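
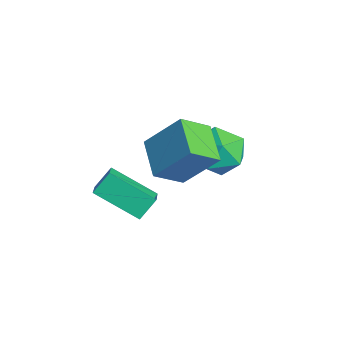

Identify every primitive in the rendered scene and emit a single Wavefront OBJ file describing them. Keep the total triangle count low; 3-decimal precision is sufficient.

v -1.147 3.509 -1.376
v -0.314 3.78 -2.03
v -0.346 1.98 -0.99
v 0.487 2.251 -1.644
v 0.327 2.794 -0.708
v -0.168 3.739 -0.947
v -0.492 2.021 -2.073
v -0.987 2.966 -2.312
v 0.091 2.861 -2.461
v 0.597 3.339 -1.617
v -1.257 2.421 -1.403
v -0.751 2.899 -0.559
v -0.252 0.09 -4.05
v -1.25 -1.246 -3.1
v -0.432 0.74 -3.326
v -1.43 -0.596 -2.375
v 0.65 -0.224 -3.545
v -0.348 -1.56 -2.594
v 0.47 0.426 -2.82
v -0.528 -0.91 -1.87
v 0.305 0.057 0.164
v 0.919 1.124 1.531
v 0.126 1.141 -0.602
v 0.74 2.208 0.765
v 1.78 -0.088 -0.385
v 2.394 0.979 0.982
v 1.601 0.996 -1.151
v 2.215 2.063 0.216
f 1 12 6
f 1 6 2
f 1 2 8
f 1 8 11
f 1 11 12
f 2 6 10
f 6 12 5
f 12 11 3
f 11 8 7
f 8 2 9
f 4 10 5
f 4 5 3
f 4 3 7
f 4 7 9
f 4 9 10
f 5 10 6
f 3 5 12
f 7 3 11
f 9 7 8
f 10 9 2
f 14 16 13
f 17 14 13
f 13 16 15
f 15 17 13
f 14 20 16
f 18 14 17
f 18 20 14
f 16 20 15
f 19 17 15
f 15 20 19
f 19 18 17
f 20 18 19
f 22 24 21
f 25 22 21
f 21 24 23
f 23 25 21
f 22 28 24
f 26 22 25
f 26 28 22
f 24 28 23
f 27 25 23
f 23 28 27
f 27 26 25
f 28 26 27



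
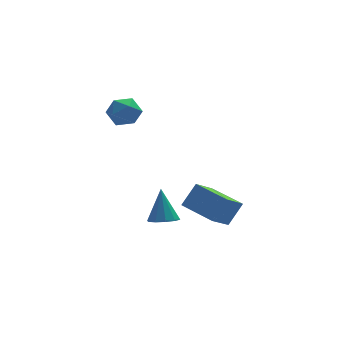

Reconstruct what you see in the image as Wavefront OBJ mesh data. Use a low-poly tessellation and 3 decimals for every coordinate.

v -0.259 1.44 -4.259
v -1.335 0.545 -3.242
v 0.57 1.793 -3.072
v -0.506 0.898 -2.055
v 0.866 -0.238 -4.545
v -0.21 -1.133 -3.528
v 1.695 0.115 -3.358
v 0.619 -0.78 -2.341
v -2.042 1.359 -4.75
v -1.269 1.053 -4.633
v -1.978 2.201 -2.97
v -1.224 1.519 -4.855
v -1.492 1.925 -5.038
v -1.97 2.114 -5.11
v -2.476 2.015 -5.045
v -2.815 1.665 -4.867
v -2.86 1.198 -4.644
v -2.592 0.793 -4.462
v -2.114 0.603 -4.39
v -1.608 0.703 -4.455
v -4.498 3.334 2.298
v -3.767 3.59 1.701
v -3.513 2.39 3.099
v -2.782 2.646 2.502
v -3.152 3.298 3.129
v -3.761 3.882 2.635
v -3.519 2.098 2.165
v -4.128 2.682 1.671
v -3.162 2.826 1.619
v -2.935 3.568 2.215
v -4.345 2.412 2.585
v -4.118 3.154 3.181
f 2 4 1
f 5 2 1
f 1 4 3
f 3 5 1
f 2 8 4
f 6 2 5
f 6 8 2
f 4 8 3
f 7 5 3
f 3 8 7
f 7 6 5
f 8 6 7
f 10 9 12
f 10 12 11
f 12 9 13
f 12 13 11
f 13 9 14
f 13 14 11
f 14 9 15
f 14 15 11
f 15 9 16
f 15 16 11
f 16 9 17
f 16 17 11
f 17 9 18
f 17 18 11
f 18 9 19
f 18 19 11
f 19 9 20
f 19 20 11
f 20 9 10
f 20 10 11
f 21 32 26
f 21 26 22
f 21 22 28
f 21 28 31
f 21 31 32
f 22 26 30
f 26 32 25
f 32 31 23
f 31 28 27
f 28 22 29
f 24 30 25
f 24 25 23
f 24 23 27
f 24 27 29
f 24 29 30
f 25 30 26
f 23 25 32
f 27 23 31
f 29 27 28
f 30 29 22



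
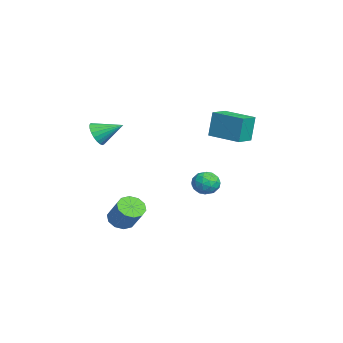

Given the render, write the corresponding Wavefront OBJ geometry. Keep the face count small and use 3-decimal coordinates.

v 3.311 -3.159 -2.67
v 3.982 -3.075 -3.233
v 5.059 -2.557 -1.874
v 4.389 -2.641 -1.31
v 3.722 -2.598 -3.209
v 4.8 -2.08 -1.85
v 3.305 -2.335 -2.979
v 4.383 -1.817 -1.62
v 2.891 -2.387 -2.631
v 3.968 -1.869 -1.272
v 2.637 -2.734 -2.297
v 3.714 -2.215 -0.938
v 2.641 -3.243 -2.106
v 3.718 -2.725 -0.747
v 2.9 -3.72 -2.13
v 3.978 -3.202 -0.771
v 3.317 -3.983 -2.36
v 4.395 -3.465 -1.001
v 3.732 -3.931 -2.708
v 4.809 -3.413 -1.349
v 3.986 -3.585 -3.042
v 5.063 -3.066 -1.683
v -2.112 3.119 -2.221
v -1.65 2.484 -2.75
v -3.15 2.056 -1.85
v -2.688 1.421 -2.379
v -2.299 1.742 -1.578
v -1.658 2.399 -1.807
v -3.142 2.141 -2.793
v -2.501 2.798 -3.022
v -2.287 1.88 -3.103
v -1.766 1.633 -2.353
v -3.034 2.907 -2.247
v -2.513 2.66 -1.497
v -1.79 2.895 -2.518
v -3.01 1.645 -2.082
v -2.781 1.834 -1.612
v -2.51 1.461 -1.922
v -1.795 2.845 -1.964
v -1.523 2.472 -2.275
v -1.905 2.035 -1.586
v -3.277 2.068 -2.325
v -3.005 1.695 -2.636
v -2.29 3.079 -2.678
v -2.019 2.706 -2.988
v -2.895 2.505 -3.014
v -1.893 2.167 -3.036
v -2.503 1.542 -2.819
v -2.77 1.965 -3.062
v -2.393 2.351 -3.196
v -1.587 2.022 -2.595
v -2.197 1.397 -2.377
v -1.968 1.585 -1.907
v -1.591 1.971 -2.041
v -1.961 1.666 -2.803
v -2.603 3.143 -2.223
v -3.213 2.518 -2.005
v -3.209 2.569 -2.559
v -2.832 2.955 -2.693
v -2.297 2.998 -1.781
v -2.907 2.373 -1.564
v -2.407 2.189 -1.404
v -2.03 2.575 -1.538
v -2.839 2.874 -1.797
v -3.001 -4.235 1.771
v -2.572 -3.93 1.004
v -2.639 -2.685 2.589
v -2.936 -3.814 0.944
v -3.311 -3.77 1.027
v -3.632 -3.806 1.239
v -3.845 -3.917 1.542
v -3.911 -4.083 1.885
v -3.821 -4.275 2.208
v -3.588 -4.46 2.456
v -3.254 -4.606 2.585
v -2.876 -4.688 2.573
v -2.52 -4.692 2.423
v -2.247 -4.616 2.159
v -2.105 -4.475 1.829
v -2.117 -4.292 1.488
v -2.282 -4.1 1.196
v -1.643 2.323 1.941
v -1.845 2.589 3.74
v -2.639 3.186 1.701
v -2.841 3.453 3.5
v -0.199 3.967 1.86
v -0.401 4.234 3.659
v -1.195 4.831 1.62
v -1.397 5.097 3.419
f 2 1 5
f 2 5 3
f 3 5 6
f 3 6 4
f 5 1 7
f 5 7 6
f 6 7 8
f 6 8 4
f 7 1 9
f 7 9 8
f 8 9 10
f 8 10 4
f 9 1 11
f 9 11 10
f 10 11 12
f 10 12 4
f 11 1 13
f 11 13 12
f 12 13 14
f 12 14 4
f 13 1 15
f 13 15 14
f 14 15 16
f 14 16 4
f 15 1 17
f 15 17 16
f 16 17 18
f 16 18 4
f 17 1 19
f 17 19 18
f 18 19 20
f 18 20 4
f 19 1 21
f 19 21 20
f 20 21 22
f 20 22 4
f 21 1 2
f 21 2 22
f 22 2 3
f 22 3 4
f 23 60 39
f 60 34 63
f 39 63 28
f 60 63 39
f 23 39 35
f 39 28 40
f 35 40 24
f 39 40 35
f 23 35 44
f 35 24 45
f 44 45 30
f 35 45 44
f 23 44 56
f 44 30 59
f 56 59 33
f 44 59 56
f 23 56 60
f 56 33 64
f 60 64 34
f 56 64 60
f 24 40 51
f 40 28 54
f 51 54 32
f 40 54 51
f 28 63 41
f 63 34 62
f 41 62 27
f 63 62 41
f 34 64 61
f 64 33 57
f 61 57 25
f 64 57 61
f 33 59 58
f 59 30 46
f 58 46 29
f 59 46 58
f 30 45 50
f 45 24 47
f 50 47 31
f 45 47 50
f 26 52 38
f 52 32 53
f 38 53 27
f 52 53 38
f 26 38 36
f 38 27 37
f 36 37 25
f 38 37 36
f 26 36 43
f 36 25 42
f 43 42 29
f 36 42 43
f 26 43 48
f 43 29 49
f 48 49 31
f 43 49 48
f 26 48 52
f 48 31 55
f 52 55 32
f 48 55 52
f 27 53 41
f 53 32 54
f 41 54 28
f 53 54 41
f 25 37 61
f 37 27 62
f 61 62 34
f 37 62 61
f 29 42 58
f 42 25 57
f 58 57 33
f 42 57 58
f 31 49 50
f 49 29 46
f 50 46 30
f 49 46 50
f 32 55 51
f 55 31 47
f 51 47 24
f 55 47 51
f 66 65 68
f 66 68 67
f 68 65 69
f 68 69 67
f 69 65 70
f 69 70 67
f 70 65 71
f 70 71 67
f 71 65 72
f 71 72 67
f 72 65 73
f 72 73 67
f 73 65 74
f 73 74 67
f 74 65 75
f 74 75 67
f 75 65 76
f 75 76 67
f 76 65 77
f 76 77 67
f 77 65 78
f 77 78 67
f 78 65 79
f 78 79 67
f 79 65 80
f 79 80 67
f 80 65 81
f 80 81 67
f 81 65 66
f 81 66 67
f 83 85 82
f 86 83 82
f 82 85 84
f 84 86 82
f 83 89 85
f 87 83 86
f 87 89 83
f 85 89 84
f 88 86 84
f 84 89 88
f 88 87 86
f 89 87 88



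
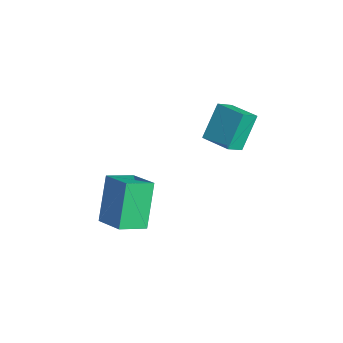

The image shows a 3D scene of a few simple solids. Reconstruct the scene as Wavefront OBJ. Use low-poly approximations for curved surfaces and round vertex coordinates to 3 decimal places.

v -3.395 -2.39 -3.147
v -2.139 -2.063 -2.651
v -3.505 -1.275 -3.603
v -2.249 -0.948 -3.106
v -2.551 -3.012 -4.874
v -1.295 -2.685 -4.377
v -2.661 -1.897 -5.329
v -1.405 -1.57 -4.833
v -2.522 2.182 0.143
v -2.253 1.506 0.637
v -1.405 2.69 0.232
v -1.137 2.014 0.727
v -2.063 1.406 -1.167
v -1.795 0.73 -0.672
v -0.947 1.914 -1.077
v -0.678 1.238 -0.583
f 2 4 1
f 5 2 1
f 1 4 3
f 3 5 1
f 2 8 4
f 6 2 5
f 6 8 2
f 4 8 3
f 7 5 3
f 3 8 7
f 7 6 5
f 8 6 7
f 10 12 9
f 13 10 9
f 9 12 11
f 11 13 9
f 10 16 12
f 14 10 13
f 14 16 10
f 12 16 11
f 15 13 11
f 11 16 15
f 15 14 13
f 16 14 15



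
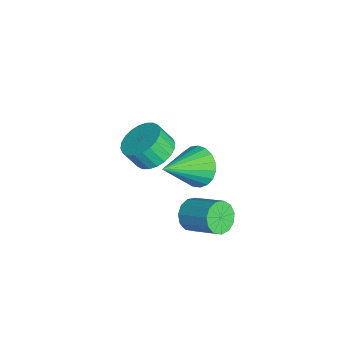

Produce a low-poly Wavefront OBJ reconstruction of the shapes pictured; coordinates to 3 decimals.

v 0.375 0.411 0.333
v 0.865 0.406 -0.234
v 1.795 1.424 0.559
v 1.305 1.429 1.127
v 0.592 0.719 -0.315
v 1.522 1.736 0.478
v 0.25 0.933 -0.19
v 1.18 1.951 0.603
v -0.052 0.982 0.101
v 0.878 2 0.894
v -0.218 0.85 0.466
v 0.711 1.867 1.259
v -0.196 0.578 0.789
v 0.733 1.596 1.582
v 0.007 0.254 0.968
v 0.936 1.271 1.761
v 0.327 -0.021 0.944
v 1.257 0.996 1.737
v 0.663 -0.158 0.727
v 1.592 0.859 1.52
v 0.907 -0.115 0.385
v 1.837 0.902 1.178
v 0.983 0.096 0.027
v 1.912 1.113 0.82
v -0.54 0.673 2.528
v -0.042 0.456 1.761
v 0.48 -0.753 3.592
v 0.178 0.735 1.924
v 0.273 1.003 2.191
v 0.228 1.214 2.517
v 0.051 1.332 2.845
v -0.229 1.335 3.118
v -0.563 1.224 3.289
v -0.892 1.018 3.328
v -1.161 0.752 3.229
v -1.322 0.472 3.009
v -1.348 0.227 2.705
v -1.234 0.059 2.371
v -1 -0.003 2.064
v -0.687 0.052 1.838
v -0.348 0.214 1.73
v -3.631 -0.783 0.175
v -2.899 -1.344 -0.128
v -2.978 -1.937 0.783
v -3.709 -1.377 1.085
v -2.713 -1.076 0.063
v -2.791 -1.669 0.974
v -2.666 -0.763 0.271
v -2.744 -1.356 1.182
v -2.766 -0.453 0.464
v -2.844 -1.047 1.375
v -2.998 -0.194 0.613
v -3.076 -0.787 1.524
v -3.326 -0.024 0.696
v -3.404 -0.618 1.606
v -3.7 0.03 0.699
v -3.779 -0.563 1.609
v -4.064 -0.04 0.622
v -4.143 -0.633 1.533
v -4.362 -0.223 0.477
v -4.441 -0.816 1.388
v -4.549 -0.491 0.286
v -4.627 -1.084 1.197
v -4.596 -0.804 0.078
v -4.674 -1.397 0.989
v -4.496 -1.113 -0.115
v -4.574 -1.707 0.796
v -4.264 -1.373 -0.264
v -4.342 -1.966 0.647
v -3.936 -1.542 -0.346
v -4.014 -2.136 0.564
v -3.561 -1.597 -0.349
v -3.64 -2.19 0.561
v -3.197 -1.527 -0.273
v -3.276 -2.12 0.638
f 2 1 5
f 2 5 3
f 3 5 6
f 3 6 4
f 5 1 7
f 5 7 6
f 6 7 8
f 6 8 4
f 7 1 9
f 7 9 8
f 8 9 10
f 8 10 4
f 9 1 11
f 9 11 10
f 10 11 12
f 10 12 4
f 11 1 13
f 11 13 12
f 12 13 14
f 12 14 4
f 13 1 15
f 13 15 14
f 14 15 16
f 14 16 4
f 15 1 17
f 15 17 16
f 16 17 18
f 16 18 4
f 17 1 19
f 17 19 18
f 18 19 20
f 18 20 4
f 19 1 21
f 19 21 20
f 20 21 22
f 20 22 4
f 21 1 23
f 21 23 22
f 22 23 24
f 22 24 4
f 23 1 2
f 23 2 24
f 24 2 3
f 24 3 4
f 26 25 28
f 26 28 27
f 28 25 29
f 28 29 27
f 29 25 30
f 29 30 27
f 30 25 31
f 30 31 27
f 31 25 32
f 31 32 27
f 32 25 33
f 32 33 27
f 33 25 34
f 33 34 27
f 34 25 35
f 34 35 27
f 35 25 36
f 35 36 27
f 36 25 37
f 36 37 27
f 37 25 38
f 37 38 27
f 38 25 39
f 38 39 27
f 39 25 40
f 39 40 27
f 40 25 41
f 40 41 27
f 41 25 26
f 41 26 27
f 43 42 46
f 43 46 44
f 44 46 47
f 44 47 45
f 46 42 48
f 46 48 47
f 47 48 49
f 47 49 45
f 48 42 50
f 48 50 49
f 49 50 51
f 49 51 45
f 50 42 52
f 50 52 51
f 51 52 53
f 51 53 45
f 52 42 54
f 52 54 53
f 53 54 55
f 53 55 45
f 54 42 56
f 54 56 55
f 55 56 57
f 55 57 45
f 56 42 58
f 56 58 57
f 57 58 59
f 57 59 45
f 58 42 60
f 58 60 59
f 59 60 61
f 59 61 45
f 60 42 62
f 60 62 61
f 61 62 63
f 61 63 45
f 62 42 64
f 62 64 63
f 63 64 65
f 63 65 45
f 64 42 66
f 64 66 65
f 65 66 67
f 65 67 45
f 66 42 68
f 66 68 67
f 67 68 69
f 67 69 45
f 68 42 70
f 68 70 69
f 69 70 71
f 69 71 45
f 70 42 72
f 70 72 71
f 71 72 73
f 71 73 45
f 72 42 74
f 72 74 73
f 73 74 75
f 73 75 45
f 74 42 43
f 74 43 75
f 75 43 44
f 75 44 45



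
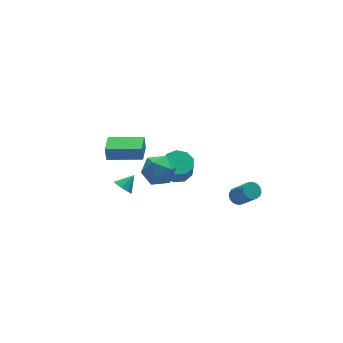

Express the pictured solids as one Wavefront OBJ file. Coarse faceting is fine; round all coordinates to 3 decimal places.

v -0.302 1.428 -1.128
v 0.597 1.287 -1.103
v 0.52 0.991 -0.046
v -0.378 1.132 -0.072
v 0.469 1.876 -0.947
v 0.393 1.58 0.109
v -0.019 2.255 -0.876
v -0.095 1.96 0.18
v -0.639 2.248 -0.923
v -0.716 1.952 0.133
v -1.102 1.857 -1.066
v -1.179 1.561 -0.01
v -1.19 1.265 -1.238
v -1.267 0.969 -0.182
v -0.863 0.749 -1.359
v -0.939 0.454 -0.302
v -0.273 0.551 -1.372
v -0.349 0.256 -0.315
v 0.304 0.764 -1.27
v 0.227 0.468 -0.214
v -3.698 1.476 -1.203
v -3.365 1.633 -1.727
v -2.882 1.704 -0.617
v -3.575 1.985 -1.572
v -3.842 2.098 -1.244
v -4.042 1.921 -0.897
v -4.081 1.536 -0.693
v -3.94 1.122 -0.728
v -3.687 0.875 -0.985
v -3.439 0.908 -1.344
v -3.312 1.208 -1.637
v -1.999 2.367 -0.167
v -1.994 2.541 0.675
v -3.767 3.462 -0.38
v -3.761 3.636 0.462
v -1.279 3.484 -0.402
v -1.273 3.658 0.44
v -3.046 4.579 -0.615
v -3.041 4.753 0.227
v 1.117 -3.116 0.109
v 1.549 -2.788 0.25
v 1.854 -3.776 1.612
v 1.423 -4.104 1.471
v 1.372 -2.687 0.363
v 1.677 -3.675 1.725
v 1.151 -2.66 0.432
v 1.456 -3.648 1.794
v 0.925 -2.712 0.445
v 1.23 -3.7 1.807
v 0.731 -2.834 0.4
v 1.037 -3.822 1.762
v 0.605 -3.004 0.305
v 0.91 -3.992 1.667
v 0.567 -3.194 0.176
v 0.872 -4.182 1.538
v 0.624 -3.371 0.035
v 0.929 -4.359 1.397
v 0.767 -3.503 -0.093
v 1.072 -4.491 1.269
v 0.97 -3.568 -0.186
v 1.275 -4.556 1.176
v 1.199 -3.556 -0.228
v 1.504 -4.544 1.134
v 1.413 -3.467 -0.212
v 1.718 -4.455 1.15
v 1.577 -3.317 -0.14
v 1.882 -4.305 1.222
v 1.661 -3.133 -0.025
v 1.966 -4.121 1.337
v 1.651 -2.946 0.113
v 1.956 -3.934 1.475
v -3.698 -0.906 2.589
v -3.133 -0.359 1.89
v -2.307 -1.781 3.03
v -1.742 -1.234 2.331
v -2.115 -0.76 3.193
v -2.974 -0.219 2.92
v -2.466 -1.921 2
v -3.325 -1.38 1.727
v -2.371 -0.986 1.526
v -2.154 -0.269 2.264
v -3.286 -1.871 2.656
v -3.069 -1.154 3.394
f 2 1 5
f 2 5 3
f 3 5 6
f 3 6 4
f 5 1 7
f 5 7 6
f 6 7 8
f 6 8 4
f 7 1 9
f 7 9 8
f 8 9 10
f 8 10 4
f 9 1 11
f 9 11 10
f 10 11 12
f 10 12 4
f 11 1 13
f 11 13 12
f 12 13 14
f 12 14 4
f 13 1 15
f 13 15 14
f 14 15 16
f 14 16 4
f 15 1 17
f 15 17 16
f 16 17 18
f 16 18 4
f 17 1 19
f 17 19 18
f 18 19 20
f 18 20 4
f 19 1 2
f 19 2 20
f 20 2 3
f 20 3 4
f 22 21 24
f 22 24 23
f 24 21 25
f 24 25 23
f 25 21 26
f 25 26 23
f 26 21 27
f 26 27 23
f 27 21 28
f 27 28 23
f 28 21 29
f 28 29 23
f 29 21 30
f 29 30 23
f 30 21 31
f 30 31 23
f 31 21 22
f 31 22 23
f 33 35 32
f 36 33 32
f 32 35 34
f 34 36 32
f 33 39 35
f 37 33 36
f 37 39 33
f 35 39 34
f 38 36 34
f 34 39 38
f 38 37 36
f 39 37 38
f 41 40 44
f 41 44 42
f 42 44 45
f 42 45 43
f 44 40 46
f 44 46 45
f 45 46 47
f 45 47 43
f 46 40 48
f 46 48 47
f 47 48 49
f 47 49 43
f 48 40 50
f 48 50 49
f 49 50 51
f 49 51 43
f 50 40 52
f 50 52 51
f 51 52 53
f 51 53 43
f 52 40 54
f 52 54 53
f 53 54 55
f 53 55 43
f 54 40 56
f 54 56 55
f 55 56 57
f 55 57 43
f 56 40 58
f 56 58 57
f 57 58 59
f 57 59 43
f 58 40 60
f 58 60 59
f 59 60 61
f 59 61 43
f 60 40 62
f 60 62 61
f 61 62 63
f 61 63 43
f 62 40 64
f 62 64 63
f 63 64 65
f 63 65 43
f 64 40 66
f 64 66 65
f 65 66 67
f 65 67 43
f 66 40 68
f 66 68 67
f 67 68 69
f 67 69 43
f 68 40 70
f 68 70 69
f 69 70 71
f 69 71 43
f 70 40 41
f 70 41 71
f 71 41 42
f 71 42 43
f 72 83 77
f 72 77 73
f 72 73 79
f 72 79 82
f 72 82 83
f 73 77 81
f 77 83 76
f 83 82 74
f 82 79 78
f 79 73 80
f 75 81 76
f 75 76 74
f 75 74 78
f 75 78 80
f 75 80 81
f 76 81 77
f 74 76 83
f 78 74 82
f 80 78 79
f 81 80 73



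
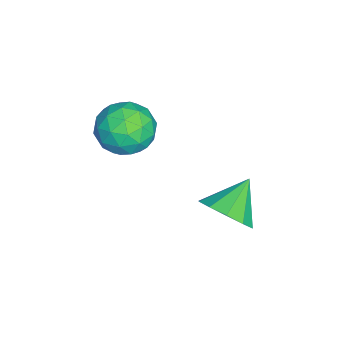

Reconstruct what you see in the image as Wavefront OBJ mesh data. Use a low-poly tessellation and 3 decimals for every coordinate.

v 3.086 -0.398 -1.992
v 3.756 0.238 -1.61
v 2.034 0.178 -1.108
v 3.493 0.509 -2.099
v 3.074 0.433 -2.548
v 2.66 0.039 -2.784
v 2.409 -0.521 -2.718
v 2.416 -1.035 -2.374
v 2.679 -1.305 -1.884
v 3.098 -1.229 -1.436
v 3.512 -0.836 -1.2
v 3.763 -0.275 -1.266
v 2.503 -2.778 1.911
v 3.357 -3.355 1.895
v 1.763 -3.845 0.865
v 2.617 -4.422 0.849
v 2.047 -4.369 1.706
v 2.504 -3.709 2.352
v 2.616 -3.491 0.408
v 3.073 -2.831 1.054
v 3.427 -3.795 0.966
v 3.075 -4.338 1.769
v 2.045 -2.862 0.991
v 1.693 -3.405 1.794
v 2.995 -2.973 1.995
v 2.125 -4.227 0.765
v 1.79 -4.196 1.269
v 2.292 -4.535 1.26
v 2.494 -3.181 2.263
v 2.995 -3.52 2.254
v 2.225 -4.116 2.143
v 2.125 -3.68 0.506
v 2.626 -4.019 0.497
v 2.828 -2.665 1.5
v 3.33 -3.004 1.491
v 2.895 -3.084 0.617
v 3.538 -3.571 1.44
v 3.103 -4.198 0.825
v 3.102 -3.651 0.565
v 3.371 -3.263 0.945
v 3.331 -3.889 1.911
v 2.896 -4.517 1.297
v 2.561 -4.485 1.8
v 2.83 -4.098 2.18
v 3.372 -4.148 1.365
v 2.224 -2.683 1.463
v 1.789 -3.311 0.849
v 2.29 -3.102 0.58
v 2.559 -2.715 0.96
v 2.017 -3.002 1.935
v 1.582 -3.629 1.32
v 1.749 -3.937 1.815
v 2.018 -3.549 2.195
v 1.748 -3.052 1.395
f 2 1 4
f 2 4 3
f 4 1 5
f 4 5 3
f 5 1 6
f 5 6 3
f 6 1 7
f 6 7 3
f 7 1 8
f 7 8 3
f 8 1 9
f 8 9 3
f 9 1 10
f 9 10 3
f 10 1 11
f 10 11 3
f 11 1 12
f 11 12 3
f 12 1 2
f 12 2 3
f 13 50 29
f 50 24 53
f 29 53 18
f 50 53 29
f 13 29 25
f 29 18 30
f 25 30 14
f 29 30 25
f 13 25 34
f 25 14 35
f 34 35 20
f 25 35 34
f 13 34 46
f 34 20 49
f 46 49 23
f 34 49 46
f 13 46 50
f 46 23 54
f 50 54 24
f 46 54 50
f 14 30 41
f 30 18 44
f 41 44 22
f 30 44 41
f 18 53 31
f 53 24 52
f 31 52 17
f 53 52 31
f 24 54 51
f 54 23 47
f 51 47 15
f 54 47 51
f 23 49 48
f 49 20 36
f 48 36 19
f 49 36 48
f 20 35 40
f 35 14 37
f 40 37 21
f 35 37 40
f 16 42 28
f 42 22 43
f 28 43 17
f 42 43 28
f 16 28 26
f 28 17 27
f 26 27 15
f 28 27 26
f 16 26 33
f 26 15 32
f 33 32 19
f 26 32 33
f 16 33 38
f 33 19 39
f 38 39 21
f 33 39 38
f 16 38 42
f 38 21 45
f 42 45 22
f 38 45 42
f 17 43 31
f 43 22 44
f 31 44 18
f 43 44 31
f 15 27 51
f 27 17 52
f 51 52 24
f 27 52 51
f 19 32 48
f 32 15 47
f 48 47 23
f 32 47 48
f 21 39 40
f 39 19 36
f 40 36 20
f 39 36 40
f 22 45 41
f 45 21 37
f 41 37 14
f 45 37 41



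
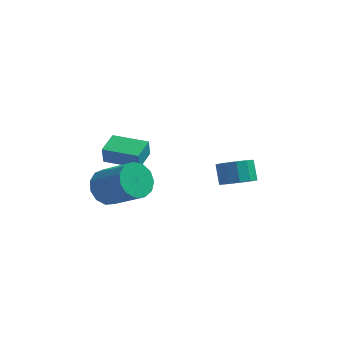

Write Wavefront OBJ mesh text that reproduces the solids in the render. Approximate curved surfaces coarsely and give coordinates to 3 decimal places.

v 2.228 -2.562 1.429
v 2.974 -2.273 1.416
v 2.738 -1.63 2.158
v 1.992 -1.918 2.171
v 2.737 -2.025 1.125
v 2.501 -1.381 1.867
v 2.338 -1.946 0.93
v 2.102 -1.303 1.672
v 1.904 -2.064 0.894
v 1.668 -1.42 1.635
v 1.573 -2.339 1.027
v 1.337 -1.695 1.769
v 1.45 -2.685 1.289
v 1.214 -2.042 2.03
v 1.574 -2.992 1.594
v 1.338 -2.349 2.336
v 1.906 -3.163 1.848
v 1.67 -2.519 2.59
v 2.34 -3.142 1.968
v 2.104 -2.499 2.71
v 2.738 -2.938 1.918
v 2.502 -2.294 2.659
v 2.975 -2.614 1.712
v 2.738 -1.97 2.454
v -3.21 -2.857 0.722
v -2.813 -3.278 0.032
v -1.434 -4.004 1.269
v -1.83 -3.583 1.958
v -2.599 -2.819 0.062
v -1.219 -3.545 1.299
v -2.578 -2.373 0.301
v -1.199 -3.099 1.538
v -2.758 -2.08 0.674
v -1.379 -2.806 1.911
v -3.082 -2.034 1.062
v -1.702 -2.76 2.299
v -3.446 -2.249 1.342
v -2.066 -2.975 2.579
v -3.735 -2.657 1.425
v -2.355 -3.384 2.661
v -3.857 -3.129 1.284
v -2.478 -3.855 2.521
v -3.774 -3.514 0.965
v -2.395 -4.24 2.202
v -3.512 -3.691 0.569
v -2.132 -4.417 1.806
v -3.154 -3.603 0.221
v -1.774 -4.329 1.458
v -4.015 0.745 -0.654
v -4.061 0.699 0.184
v -3.74 1.901 -0.574
v -3.787 1.854 0.263
v -2.353 0.346 -0.583
v -2.4 0.299 0.254
v -2.079 1.501 -0.504
v -2.125 1.455 0.334
f 2 1 5
f 2 5 3
f 3 5 6
f 3 6 4
f 5 1 7
f 5 7 6
f 6 7 8
f 6 8 4
f 7 1 9
f 7 9 8
f 8 9 10
f 8 10 4
f 9 1 11
f 9 11 10
f 10 11 12
f 10 12 4
f 11 1 13
f 11 13 12
f 12 13 14
f 12 14 4
f 13 1 15
f 13 15 14
f 14 15 16
f 14 16 4
f 15 1 17
f 15 17 16
f 16 17 18
f 16 18 4
f 17 1 19
f 17 19 18
f 18 19 20
f 18 20 4
f 19 1 21
f 19 21 20
f 20 21 22
f 20 22 4
f 21 1 23
f 21 23 22
f 22 23 24
f 22 24 4
f 23 1 2
f 23 2 24
f 24 2 3
f 24 3 4
f 26 25 29
f 26 29 27
f 27 29 30
f 27 30 28
f 29 25 31
f 29 31 30
f 30 31 32
f 30 32 28
f 31 25 33
f 31 33 32
f 32 33 34
f 32 34 28
f 33 25 35
f 33 35 34
f 34 35 36
f 34 36 28
f 35 25 37
f 35 37 36
f 36 37 38
f 36 38 28
f 37 25 39
f 37 39 38
f 38 39 40
f 38 40 28
f 39 25 41
f 39 41 40
f 40 41 42
f 40 42 28
f 41 25 43
f 41 43 42
f 42 43 44
f 42 44 28
f 43 25 45
f 43 45 44
f 44 45 46
f 44 46 28
f 45 25 47
f 45 47 46
f 46 47 48
f 46 48 28
f 47 25 26
f 47 26 48
f 48 26 27
f 48 27 28
f 50 52 49
f 53 50 49
f 49 52 51
f 51 53 49
f 50 56 52
f 54 50 53
f 54 56 50
f 52 56 51
f 55 53 51
f 51 56 55
f 55 54 53
f 56 54 55



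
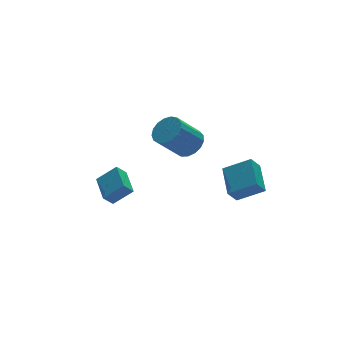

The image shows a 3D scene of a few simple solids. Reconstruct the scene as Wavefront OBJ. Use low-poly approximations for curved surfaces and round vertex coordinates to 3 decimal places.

v 1.954 -0.931 -2.259
v 3.249 -1.84 -1.358
v 2.654 0.833 -1.484
v 3.949 -0.075 -0.584
v 2.611 -0.825 -3.096
v 3.906 -1.733 -2.196
v 3.311 0.94 -2.322
v 4.606 0.031 -1.421
v 2.021 3.475 -0.724
v 2.529 2.7 -0.252
v 1.087 2.71 1.316
v 0.579 3.485 0.844
v 2.737 3.111 -0.063
v 1.295 3.121 1.505
v 2.781 3.605 -0.026
v 1.339 3.615 1.542
v 2.651 4.07 -0.148
v 1.209 4.08 1.419
v 2.377 4.398 -0.403
v 0.935 4.408 1.165
v 2.021 4.515 -0.731
v 0.579 4.525 0.837
v 1.665 4.394 -1.057
v 0.223 4.404 0.511
v 1.391 4.062 -1.307
v -0.051 4.072 0.261
v 1.261 3.596 -1.424
v -0.181 3.606 0.144
v 1.305 3.102 -1.38
v -0.137 3.112 0.188
v 1.514 2.693 -1.186
v 0.072 2.703 0.382
v 1.838 2.464 -0.886
v 0.396 2.474 0.682
v 2.204 2.466 -0.549
v 0.762 2.476 1.019
v -4.608 1.138 -1.666
v -3.59 0.671 -0.713
v -4.152 2.853 -1.313
v -3.133 2.387 -0.361
v -4.027 1.113 -2.299
v -3.008 0.647 -1.347
v -3.57 2.829 -1.947
v -2.552 2.362 -0.994
f 2 4 1
f 5 2 1
f 1 4 3
f 3 5 1
f 2 8 4
f 6 2 5
f 6 8 2
f 4 8 3
f 7 5 3
f 3 8 7
f 7 6 5
f 8 6 7
f 10 9 13
f 10 13 11
f 11 13 14
f 11 14 12
f 13 9 15
f 13 15 14
f 14 15 16
f 14 16 12
f 15 9 17
f 15 17 16
f 16 17 18
f 16 18 12
f 17 9 19
f 17 19 18
f 18 19 20
f 18 20 12
f 19 9 21
f 19 21 20
f 20 21 22
f 20 22 12
f 21 9 23
f 21 23 22
f 22 23 24
f 22 24 12
f 23 9 25
f 23 25 24
f 24 25 26
f 24 26 12
f 25 9 27
f 25 27 26
f 26 27 28
f 26 28 12
f 27 9 29
f 27 29 28
f 28 29 30
f 28 30 12
f 29 9 31
f 29 31 30
f 30 31 32
f 30 32 12
f 31 9 33
f 31 33 32
f 32 33 34
f 32 34 12
f 33 9 35
f 33 35 34
f 34 35 36
f 34 36 12
f 35 9 10
f 35 10 36
f 36 10 11
f 36 11 12
f 38 40 37
f 41 38 37
f 37 40 39
f 39 41 37
f 38 44 40
f 42 38 41
f 42 44 38
f 40 44 39
f 43 41 39
f 39 44 43
f 43 42 41
f 44 42 43



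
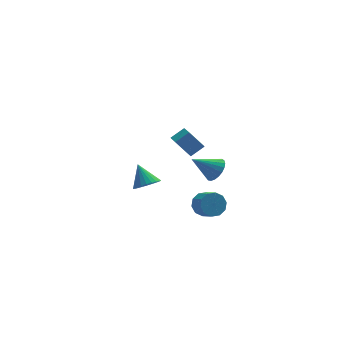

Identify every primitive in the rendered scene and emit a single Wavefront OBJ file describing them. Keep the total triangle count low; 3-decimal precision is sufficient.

v 3.413 0.338 1.276
v 3.796 -0.217 1.776
v 2.047 0.322 2.304
v 3.897 0.087 1.915
v 3.914 0.435 1.943
v 3.845 0.766 1.856
v 3.7 1.023 1.669
v 3.507 1.162 1.413
v 3.297 1.158 1.134
v 3.107 1.012 0.88
v 2.97 0.75 0.694
v 2.91 0.417 0.608
v 2.936 0.07 0.638
v 3.046 -0.23 0.779
v 3.218 -0.433 1.005
v 3.425 -0.502 1.278
v 3.629 -0.426 1.551
v 1.618 3.053 2.07
v 2.452 3.282 2.648
v 1.559 4.353 1.642
v 2.393 4.582 2.22
v 2.447 2.738 1
v 3.281 2.967 1.578
v 2.388 4.038 0.572
v 3.222 4.267 1.15
v -0.95 -2.742 2.564
v -0.528 -2.152 2.226
v -1.31 -1.858 3.656
v -0.809 -2.107 2.097
v -1.111 -2.159 2.04
v -1.389 -2.3 2.062
v -1.6 -2.508 2.16
v -1.712 -2.751 2.32
v -1.708 -2.993 2.518
v -1.588 -3.197 2.722
v -1.372 -3.331 2.902
v -1.091 -3.376 3.03
v -0.788 -3.324 3.088
v -0.511 -3.183 3.066
v -0.3 -2.975 2.967
v -0.188 -2.732 2.807
v -0.192 -2.49 2.61
v -0.311 -2.286 2.406
v 2.063 -3.401 1.091
v 2.701 -3.435 0.608
v 3.034 -4.272 1.107
v 2.397 -4.239 1.589
v 2.819 -3.155 0.999
v 3.152 -3.992 1.497
v 2.648 -2.97 1.424
v 2.982 -3.807 1.923
v 2.254 -2.949 1.722
v 2.588 -3.786 2.221
v 1.787 -3.101 1.779
v 2.121 -3.939 2.278
v 1.426 -3.368 1.573
v 1.759 -4.205 2.072
v 1.308 -3.648 1.183
v 1.641 -4.485 1.681
v 1.478 -3.833 0.757
v 1.812 -4.67 1.256
v 1.872 -3.854 0.459
v 2.206 -4.691 0.958
v 2.339 -3.701 0.402
v 2.673 -4.539 0.901
f 2 1 4
f 2 4 3
f 4 1 5
f 4 5 3
f 5 1 6
f 5 6 3
f 6 1 7
f 6 7 3
f 7 1 8
f 7 8 3
f 8 1 9
f 8 9 3
f 9 1 10
f 9 10 3
f 10 1 11
f 10 11 3
f 11 1 12
f 11 12 3
f 12 1 13
f 12 13 3
f 13 1 14
f 13 14 3
f 14 1 15
f 14 15 3
f 15 1 16
f 15 16 3
f 16 1 17
f 16 17 3
f 17 1 2
f 17 2 3
f 19 21 18
f 22 19 18
f 18 21 20
f 20 22 18
f 19 25 21
f 23 19 22
f 23 25 19
f 21 25 20
f 24 22 20
f 20 25 24
f 24 23 22
f 25 23 24
f 27 26 29
f 27 29 28
f 29 26 30
f 29 30 28
f 30 26 31
f 30 31 28
f 31 26 32
f 31 32 28
f 32 26 33
f 32 33 28
f 33 26 34
f 33 34 28
f 34 26 35
f 34 35 28
f 35 26 36
f 35 36 28
f 36 26 37
f 36 37 28
f 37 26 38
f 37 38 28
f 38 26 39
f 38 39 28
f 39 26 40
f 39 40 28
f 40 26 41
f 40 41 28
f 41 26 42
f 41 42 28
f 42 26 43
f 42 43 28
f 43 26 27
f 43 27 28
f 45 44 48
f 45 48 46
f 46 48 49
f 46 49 47
f 48 44 50
f 48 50 49
f 49 50 51
f 49 51 47
f 50 44 52
f 50 52 51
f 51 52 53
f 51 53 47
f 52 44 54
f 52 54 53
f 53 54 55
f 53 55 47
f 54 44 56
f 54 56 55
f 55 56 57
f 55 57 47
f 56 44 58
f 56 58 57
f 57 58 59
f 57 59 47
f 58 44 60
f 58 60 59
f 59 60 61
f 59 61 47
f 60 44 62
f 60 62 61
f 61 62 63
f 61 63 47
f 62 44 64
f 62 64 63
f 63 64 65
f 63 65 47
f 64 44 45
f 64 45 65
f 65 45 46
f 65 46 47



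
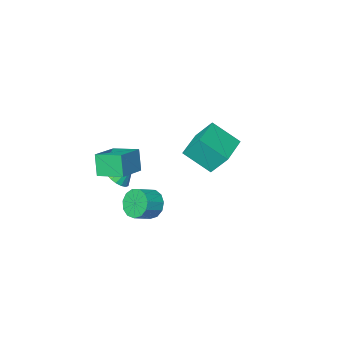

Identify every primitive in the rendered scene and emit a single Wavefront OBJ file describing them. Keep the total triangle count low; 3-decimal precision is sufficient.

v 2.486 0.873 1.495
v 2.326 0.374 2.836
v 4.057 1.783 2.022
v 3.897 1.283 3.363
v 3.363 -0.423 1.117
v 3.203 -0.923 2.458
v 4.934 0.486 1.644
v 4.774 -0.013 2.985
v 3.291 3.397 0.582
v 3.683 2.83 -0.072
v 4.721 2.975 0.425
v 4.329 3.543 1.078
v 3.708 3.327 -0.269
v 4.746 3.472 0.228
v 3.6 3.846 -0.197
v 4.638 3.992 0.3
v 3.395 4.223 0.123
v 4.433 4.368 0.62
v 3.156 4.337 0.588
v 4.194 4.483 1.085
v 2.96 4.154 1.051
v 3.998 4.299 1.548
v 2.869 3.73 1.365
v 3.907 3.875 1.862
v 2.912 3.2 1.43
v 3.95 3.346 1.927
v 3.076 2.733 1.226
v 4.114 2.879 1.723
v 3.307 2.477 0.817
v 4.345 2.623 1.314
v 3.534 2.513 0.333
v 4.572 2.659 0.83
v -2.412 -1.701 1.33
v -2.991 -0.878 2.637
v -3.522 -0.508 0.087
v -4.101 0.315 1.395
v -0.739 -0.295 1.185
v -1.318 0.528 2.493
v -1.849 0.898 -0.057
v -2.428 1.721 1.25
v 2.607 -1.634 -0.449
v 3.073 -0.929 -0.36
v 1.793 -1.226 0.589
v 2.808 -0.824 -0.609
v 2.503 -0.88 -0.826
v 2.219 -1.085 -0.969
v 2.012 -1.399 -1.008
v 1.922 -1.759 -0.937
v 1.968 -2.095 -0.768
v 2.141 -2.339 -0.537
v 2.406 -2.444 -0.288
v 2.71 -2.388 -0.071
v 2.995 -2.183 0.071
v 3.202 -1.869 0.111
v 3.292 -1.509 0.039
v 3.245 -1.173 -0.129
f 2 4 1
f 5 2 1
f 1 4 3
f 3 5 1
f 2 8 4
f 6 2 5
f 6 8 2
f 4 8 3
f 7 5 3
f 3 8 7
f 7 6 5
f 8 6 7
f 10 9 13
f 10 13 11
f 11 13 14
f 11 14 12
f 13 9 15
f 13 15 14
f 14 15 16
f 14 16 12
f 15 9 17
f 15 17 16
f 16 17 18
f 16 18 12
f 17 9 19
f 17 19 18
f 18 19 20
f 18 20 12
f 19 9 21
f 19 21 20
f 20 21 22
f 20 22 12
f 21 9 23
f 21 23 22
f 22 23 24
f 22 24 12
f 23 9 25
f 23 25 24
f 24 25 26
f 24 26 12
f 25 9 27
f 25 27 26
f 26 27 28
f 26 28 12
f 27 9 29
f 27 29 28
f 28 29 30
f 28 30 12
f 29 9 31
f 29 31 30
f 30 31 32
f 30 32 12
f 31 9 10
f 31 10 32
f 32 10 11
f 32 11 12
f 34 36 33
f 37 34 33
f 33 36 35
f 35 37 33
f 34 40 36
f 38 34 37
f 38 40 34
f 36 40 35
f 39 37 35
f 35 40 39
f 39 38 37
f 40 38 39
f 42 41 44
f 42 44 43
f 44 41 45
f 44 45 43
f 45 41 46
f 45 46 43
f 46 41 47
f 46 47 43
f 47 41 48
f 47 48 43
f 48 41 49
f 48 49 43
f 49 41 50
f 49 50 43
f 50 41 51
f 50 51 43
f 51 41 52
f 51 52 43
f 52 41 53
f 52 53 43
f 53 41 54
f 53 54 43
f 54 41 55
f 54 55 43
f 55 41 56
f 55 56 43
f 56 41 42
f 56 42 43



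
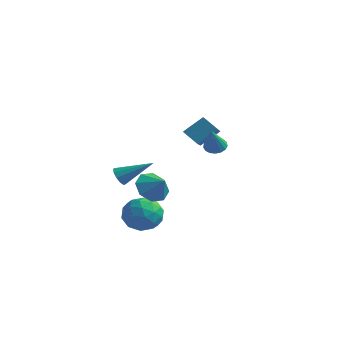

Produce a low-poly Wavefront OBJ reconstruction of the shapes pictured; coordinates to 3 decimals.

v -1.615 1.947 0.803
v -2.53 1.819 1.584
v -2.629 3.677 -0.102
v -3.544 3.55 0.68
v -0.896 2.89 1.8
v -1.811 2.763 2.582
v -1.91 4.621 0.896
v -2.825 4.493 1.677
v -2.344 -2.444 -3.13
v -1.126 -2.214 -3.107
v -1.994 -4.346 -2.593
v -0.776 -4.116 -2.57
v -1.519 -3.607 -1.717
v -1.735 -2.431 -2.049
v -1.385 -4.129 -3.651
v -1.601 -2.953 -3.983
v -0.532 -3.255 -3.43
v -0.615 -2.932 -2.234
v -2.505 -3.628 -3.466
v -2.588 -3.305 -2.27
v -1.766 -2.162 -3.166
v -1.354 -4.398 -2.534
v -1.791 -4.099 -2.033
v -1.075 -3.964 -2.02
v -2.124 -2.29 -2.544
v -1.408 -2.154 -2.531
v -1.639 -2.973 -1.713
v -1.712 -4.406 -3.169
v -0.996 -4.27 -3.156
v -2.045 -2.596 -3.68
v -1.329 -2.461 -3.667
v -1.481 -3.587 -3.987
v -0.701 -2.638 -3.342
v -0.495 -3.756 -3.026
v -0.853 -3.764 -3.661
v -0.98 -3.073 -3.857
v -0.749 -2.449 -2.639
v -0.544 -3.567 -2.324
v -0.981 -3.268 -1.822
v -1.108 -2.577 -2.017
v -0.401 -3.061 -2.829
v -2.576 -2.993 -3.376
v -2.371 -4.111 -3.061
v -2.012 -3.983 -3.683
v -2.139 -3.292 -3.878
v -2.625 -2.804 -2.674
v -2.419 -3.922 -2.358
v -2.14 -3.487 -1.843
v -2.267 -2.796 -2.039
v -2.719 -3.499 -2.871
v 0.803 0.218 1.761
v 1.454 0.247 1.609
v 1.197 -0.758 3.259
v 1.406 0.507 1.791
v 1.22 0.7 1.966
v 0.938 0.783 2.094
v 0.625 0.737 2.146
v 0.353 0.571 2.11
v 0.184 0.325 1.994
v 0.156 0.054 1.825
v 0.277 -0.18 1.641
v 0.518 -0.322 1.485
v 0.824 -0.341 1.392
v 1.126 -0.232 1.384
v 1.353 -0.019 1.462
v -0.63 -3.637 -0.452
v -0.18 -4.308 -1.169
v 0.31 -3.803 0.292
v 0.05 -3.522 -1.284
v -0.118 -2.804 -0.912
v -0.586 -2.573 -0.27
v -1.079 -2.966 0.265
v -1.309 -3.751 0.38
v -1.141 -4.47 0.007
v -0.674 -4.7 -0.634
v -4.34 -1.729 -1.192
v -4.055 -1.542 -1.78
v -2.72 -0.731 -0.088
v -4.321 -1.239 -1.663
v -4.595 -1.123 -1.366
v -4.771 -1.239 -1.002
v -4.783 -1.542 -0.711
v -4.626 -1.916 -0.604
v -4.359 -2.219 -0.721
v -4.085 -2.335 -1.018
v -3.909 -2.22 -1.381
v -3.897 -1.917 -1.673
f 2 4 1
f 5 2 1
f 1 4 3
f 3 5 1
f 2 8 4
f 6 2 5
f 6 8 2
f 4 8 3
f 7 5 3
f 3 8 7
f 7 6 5
f 8 6 7
f 9 46 25
f 46 20 49
f 25 49 14
f 46 49 25
f 9 25 21
f 25 14 26
f 21 26 10
f 25 26 21
f 9 21 30
f 21 10 31
f 30 31 16
f 21 31 30
f 9 30 42
f 30 16 45
f 42 45 19
f 30 45 42
f 9 42 46
f 42 19 50
f 46 50 20
f 42 50 46
f 10 26 37
f 26 14 40
f 37 40 18
f 26 40 37
f 14 49 27
f 49 20 48
f 27 48 13
f 49 48 27
f 20 50 47
f 50 19 43
f 47 43 11
f 50 43 47
f 19 45 44
f 45 16 32
f 44 32 15
f 45 32 44
f 16 31 36
f 31 10 33
f 36 33 17
f 31 33 36
f 12 38 24
f 38 18 39
f 24 39 13
f 38 39 24
f 12 24 22
f 24 13 23
f 22 23 11
f 24 23 22
f 12 22 29
f 22 11 28
f 29 28 15
f 22 28 29
f 12 29 34
f 29 15 35
f 34 35 17
f 29 35 34
f 12 34 38
f 34 17 41
f 38 41 18
f 34 41 38
f 13 39 27
f 39 18 40
f 27 40 14
f 39 40 27
f 11 23 47
f 23 13 48
f 47 48 20
f 23 48 47
f 15 28 44
f 28 11 43
f 44 43 19
f 28 43 44
f 17 35 36
f 35 15 32
f 36 32 16
f 35 32 36
f 18 41 37
f 41 17 33
f 37 33 10
f 41 33 37
f 52 51 54
f 52 54 53
f 54 51 55
f 54 55 53
f 55 51 56
f 55 56 53
f 56 51 57
f 56 57 53
f 57 51 58
f 57 58 53
f 58 51 59
f 58 59 53
f 59 51 60
f 59 60 53
f 60 51 61
f 60 61 53
f 61 51 62
f 61 62 53
f 62 51 63
f 62 63 53
f 63 51 64
f 63 64 53
f 64 51 65
f 64 65 53
f 65 51 52
f 65 52 53
f 67 66 69
f 67 69 68
f 69 66 70
f 69 70 68
f 70 66 71
f 70 71 68
f 71 66 72
f 71 72 68
f 72 66 73
f 72 73 68
f 73 66 74
f 73 74 68
f 74 66 75
f 74 75 68
f 75 66 67
f 75 67 68
f 77 76 79
f 77 79 78
f 79 76 80
f 79 80 78
f 80 76 81
f 80 81 78
f 81 76 82
f 81 82 78
f 82 76 83
f 82 83 78
f 83 76 84
f 83 84 78
f 84 76 85
f 84 85 78
f 85 76 86
f 85 86 78
f 86 76 87
f 86 87 78
f 87 76 77
f 87 77 78



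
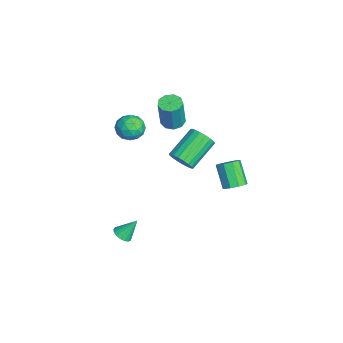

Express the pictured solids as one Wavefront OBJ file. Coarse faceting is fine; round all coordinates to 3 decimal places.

v -2.395 -1.26 1.795
v -1.992 -1.641 2.587
v -3.508 -2.359 1.833
v -3.105 -2.74 2.625
v -3.537 -1.876 2.67
v -2.849 -1.196 2.647
v -2.651 -2.804 1.773
v -1.963 -2.124 1.75
v -2.15 -2.595 2.574
v -2.698 -2.022 3.128
v -2.802 -1.978 1.292
v -3.35 -1.405 1.846
v -2.096 -1.354 2.188
v -3.404 -2.646 2.232
v -3.658 -2.138 2.259
v -3.421 -2.362 2.724
v -2.6 -1.092 2.223
v -2.363 -1.316 2.689
v -3.271 -1.455 2.737
v -3.137 -2.684 1.731
v -2.9 -2.908 2.197
v -2.079 -1.638 1.696
v -1.842 -1.862 2.161
v -2.229 -2.545 1.683
v -1.952 -2.138 2.646
v -2.606 -2.785 2.668
v -2.339 -2.822 2.167
v -1.935 -2.422 2.153
v -2.274 -1.801 2.972
v -2.928 -2.448 2.994
v -3.182 -1.94 3.02
v -2.777 -1.54 3.006
v -2.366 -2.362 2.964
v -2.572 -1.552 1.426
v -3.226 -2.199 1.448
v -2.723 -2.46 1.414
v -2.318 -2.06 1.4
v -2.894 -1.215 1.752
v -3.548 -1.862 1.774
v -3.565 -1.578 2.267
v -3.161 -1.178 2.253
v -3.134 -1.638 1.456
v 2.516 0.365 3.425
v 3.157 0.907 3.435
v 1.966 2.297 4.524
v 1.324 1.755 4.515
v 2.976 0.998 3.121
v 1.785 2.388 4.21
v 2.703 0.964 2.867
v 1.512 2.354 3.956
v 2.394 0.811 2.724
v 1.203 2.2 3.813
v 2.108 0.569 2.72
v 0.917 1.959 3.809
v 1.904 0.287 2.855
v 0.712 1.677 3.944
v 1.82 0.021 3.104
v 0.629 1.411 4.193
v 1.874 -0.177 3.416
v 0.683 1.213 4.505
v 2.055 -0.268 3.73
v 0.864 1.122 4.819
v 2.328 -0.234 3.984
v 1.137 1.156 5.073
v 2.637 -0.08 4.127
v 1.446 1.309 5.216
v 2.923 0.161 4.131
v 1.732 1.551 5.22
v 3.128 0.443 3.996
v 1.936 1.833 5.085
v 3.211 0.709 3.747
v 2.02 2.099 4.836
v 1.923 3.578 0.239
v 2.461 3.234 0.613
v 1.395 2.959 1.895
v 0.857 3.302 1.521
v 2.464 3.729 0.721
v 1.397 3.453 2.003
v 2.213 4.152 0.604
v 1.147 3.877 1.886
v 1.827 4.307 0.316
v 0.76 4.032 1.597
v 1.486 4.121 -0.008
v 0.419 3.845 1.273
v 1.349 3.68 -0.217
v 0.283 3.405 1.065
v 1.481 3.191 -0.212
v 0.415 2.916 1.07
v 1.82 2.883 0.004
v 0.754 2.608 1.286
v 2.207 2.9 0.33
v 1.141 2.625 1.612
v 1.249 -2.927 -4.183
v 1.894 -2.86 -4.214
v 1.211 -2.033 -3.017
v 1.787 -2.63 -4.394
v 1.557 -2.468 -4.525
v 1.255 -2.411 -4.578
v 0.953 -2.472 -4.541
v 0.718 -2.638 -4.422
v 0.604 -2.869 -4.248
v 0.639 -3.114 -4.059
v 0.813 -3.316 -3.899
v 1.087 -3.429 -3.803
v 1.397 -3.427 -3.795
v 1.674 -3.31 -3.876
v 1.854 -3.106 -4.027
v -3.27 0.606 2.128
v -2.667 1.06 2.035
v -2.187 0.847 4.12
v -2.79 0.394 4.212
v -3.085 1.343 2.16
v -2.605 1.13 4.245
v -3.589 1.281 2.27
v -3.109 1.068 4.355
v -3.944 0.904 2.313
v -3.464 0.691 4.398
v -3.984 0.387 2.27
v -3.504 0.174 4.354
v -3.689 -0.027 2.159
v -3.209 -0.24 4.244
v -3.198 -0.144 2.034
v -2.718 -0.357 4.119
v -2.741 0.089 1.953
v -2.261 -0.124 4.038
v -2.531 0.565 1.953
v -2.051 0.352 4.038
f 1 38 17
f 38 12 41
f 17 41 6
f 38 41 17
f 1 17 13
f 17 6 18
f 13 18 2
f 17 18 13
f 1 13 22
f 13 2 23
f 22 23 8
f 13 23 22
f 1 22 34
f 22 8 37
f 34 37 11
f 22 37 34
f 1 34 38
f 34 11 42
f 38 42 12
f 34 42 38
f 2 18 29
f 18 6 32
f 29 32 10
f 18 32 29
f 6 41 19
f 41 12 40
f 19 40 5
f 41 40 19
f 12 42 39
f 42 11 35
f 39 35 3
f 42 35 39
f 11 37 36
f 37 8 24
f 36 24 7
f 37 24 36
f 8 23 28
f 23 2 25
f 28 25 9
f 23 25 28
f 4 30 16
f 30 10 31
f 16 31 5
f 30 31 16
f 4 16 14
f 16 5 15
f 14 15 3
f 16 15 14
f 4 14 21
f 14 3 20
f 21 20 7
f 14 20 21
f 4 21 26
f 21 7 27
f 26 27 9
f 21 27 26
f 4 26 30
f 26 9 33
f 30 33 10
f 26 33 30
f 5 31 19
f 31 10 32
f 19 32 6
f 31 32 19
f 3 15 39
f 15 5 40
f 39 40 12
f 15 40 39
f 7 20 36
f 20 3 35
f 36 35 11
f 20 35 36
f 9 27 28
f 27 7 24
f 28 24 8
f 27 24 28
f 10 33 29
f 33 9 25
f 29 25 2
f 33 25 29
f 44 43 47
f 44 47 45
f 45 47 48
f 45 48 46
f 47 43 49
f 47 49 48
f 48 49 50
f 48 50 46
f 49 43 51
f 49 51 50
f 50 51 52
f 50 52 46
f 51 43 53
f 51 53 52
f 52 53 54
f 52 54 46
f 53 43 55
f 53 55 54
f 54 55 56
f 54 56 46
f 55 43 57
f 55 57 56
f 56 57 58
f 56 58 46
f 57 43 59
f 57 59 58
f 58 59 60
f 58 60 46
f 59 43 61
f 59 61 60
f 60 61 62
f 60 62 46
f 61 43 63
f 61 63 62
f 62 63 64
f 62 64 46
f 63 43 65
f 63 65 64
f 64 65 66
f 64 66 46
f 65 43 67
f 65 67 66
f 66 67 68
f 66 68 46
f 67 43 69
f 67 69 68
f 68 69 70
f 68 70 46
f 69 43 71
f 69 71 70
f 70 71 72
f 70 72 46
f 71 43 44
f 71 44 72
f 72 44 45
f 72 45 46
f 74 73 77
f 74 77 75
f 75 77 78
f 75 78 76
f 77 73 79
f 77 79 78
f 78 79 80
f 78 80 76
f 79 73 81
f 79 81 80
f 80 81 82
f 80 82 76
f 81 73 83
f 81 83 82
f 82 83 84
f 82 84 76
f 83 73 85
f 83 85 84
f 84 85 86
f 84 86 76
f 85 73 87
f 85 87 86
f 86 87 88
f 86 88 76
f 87 73 89
f 87 89 88
f 88 89 90
f 88 90 76
f 89 73 91
f 89 91 90
f 90 91 92
f 90 92 76
f 91 73 74
f 91 74 92
f 92 74 75
f 92 75 76
f 94 93 96
f 94 96 95
f 96 93 97
f 96 97 95
f 97 93 98
f 97 98 95
f 98 93 99
f 98 99 95
f 99 93 100
f 99 100 95
f 100 93 101
f 100 101 95
f 101 93 102
f 101 102 95
f 102 93 103
f 102 103 95
f 103 93 104
f 103 104 95
f 104 93 105
f 104 105 95
f 105 93 106
f 105 106 95
f 106 93 107
f 106 107 95
f 107 93 94
f 107 94 95
f 109 108 112
f 109 112 110
f 110 112 113
f 110 113 111
f 112 108 114
f 112 114 113
f 113 114 115
f 113 115 111
f 114 108 116
f 114 116 115
f 115 116 117
f 115 117 111
f 116 108 118
f 116 118 117
f 117 118 119
f 117 119 111
f 118 108 120
f 118 120 119
f 119 120 121
f 119 121 111
f 120 108 122
f 120 122 121
f 121 122 123
f 121 123 111
f 122 108 124
f 122 124 123
f 123 124 125
f 123 125 111
f 124 108 126
f 124 126 125
f 125 126 127
f 125 127 111
f 126 108 109
f 126 109 127
f 127 109 110
f 127 110 111



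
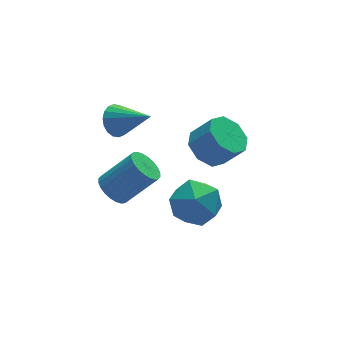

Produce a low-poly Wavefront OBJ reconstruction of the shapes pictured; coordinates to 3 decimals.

v -0.274 3.091 -3.005
v 0.18 2.653 -3.545
v 1.527 2.311 -2.135
v 1.074 2.749 -1.595
v 0.3 2.95 -3.588
v 1.648 2.608 -2.178
v 0.333 3.269 -3.542
v 1.681 2.927 -2.132
v 0.274 3.561 -3.414
v 1.622 3.219 -2.005
v 0.131 3.781 -3.225
v 1.479 3.439 -1.815
v -0.073 3.896 -3.001
v 1.274 3.554 -1.592
v -0.308 3.889 -2.779
v 1.04 3.547 -1.369
v -0.538 3.76 -2.59
v 0.81 3.418 -1.181
v -0.727 3.529 -2.465
v 0.62 3.187 -1.055
v -0.848 3.232 -2.422
v 0.5 2.89 -1.012
v -0.881 2.913 -2.468
v 0.467 2.571 -1.058
v -0.822 2.621 -2.595
v 0.526 2.279 -1.186
v -0.679 2.401 -2.785
v 0.669 2.059 -1.375
v -0.474 2.286 -3.008
v 0.873 1.944 -1.599
v -0.24 2.293 -3.231
v 1.108 1.951 -1.821
v -0.01 2.422 -3.419
v 1.338 2.08 -2.01
v 1.282 0.173 -0.923
v 1.943 -0.314 -1.825
v 1.337 -1.546 0.045
v 1.998 -2.033 -0.857
v 2.486 -1.178 -0.136
v 2.451 -0.116 -0.734
v 0.829 -1.744 -1.046
v 0.794 -0.682 -1.644
v 1.663 -1.499 -1.901
v 2.687 -1.149 -1.338
v 0.593 -0.711 -0.442
v 1.617 -0.361 0.121
v 2.966 0.89 0.51
v 3.698 1.547 0.331
v 4.406 1.048 1.391
v 3.674 0.39 1.57
v 3.169 1.821 0.812
v 3.878 1.321 1.873
v 2.522 1.549 1.117
v 3.231 1.049 2.177
v 2.134 0.891 1.066
v 2.843 0.391 2.126
v 2.234 0.232 0.689
v 2.942 -0.267 1.749
v 2.762 -0.041 0.207
v 3.471 -0.541 1.268
v 3.409 0.231 -0.097
v 4.118 -0.269 0.963
v 3.797 0.889 -0.046
v 4.506 0.389 1.014
v 0.37 4.15 0.487
v 0.821 3.989 -0.166
v 1.37 2.87 1.493
v 1.003 4.256 -0.007
v 1.06 4.503 0.251
v 0.98 4.679 0.555
v 0.779 4.751 0.845
v 0.497 4.703 1.065
v 0.19 4.546 1.17
v -0.081 4.31 1.14
v -0.263 4.043 0.981
v -0.32 3.797 0.724
v -0.239 3.621 0.42
v -0.039 3.549 0.129
v 0.243 3.597 -0.091
v 0.55 3.754 -0.196
f 2 1 5
f 2 5 3
f 3 5 6
f 3 6 4
f 5 1 7
f 5 7 6
f 6 7 8
f 6 8 4
f 7 1 9
f 7 9 8
f 8 9 10
f 8 10 4
f 9 1 11
f 9 11 10
f 10 11 12
f 10 12 4
f 11 1 13
f 11 13 12
f 12 13 14
f 12 14 4
f 13 1 15
f 13 15 14
f 14 15 16
f 14 16 4
f 15 1 17
f 15 17 16
f 16 17 18
f 16 18 4
f 17 1 19
f 17 19 18
f 18 19 20
f 18 20 4
f 19 1 21
f 19 21 20
f 20 21 22
f 20 22 4
f 21 1 23
f 21 23 22
f 22 23 24
f 22 24 4
f 23 1 25
f 23 25 24
f 24 25 26
f 24 26 4
f 25 1 27
f 25 27 26
f 26 27 28
f 26 28 4
f 27 1 29
f 27 29 28
f 28 29 30
f 28 30 4
f 29 1 31
f 29 31 30
f 30 31 32
f 30 32 4
f 31 1 33
f 31 33 32
f 32 33 34
f 32 34 4
f 33 1 2
f 33 2 34
f 34 2 3
f 34 3 4
f 35 46 40
f 35 40 36
f 35 36 42
f 35 42 45
f 35 45 46
f 36 40 44
f 40 46 39
f 46 45 37
f 45 42 41
f 42 36 43
f 38 44 39
f 38 39 37
f 38 37 41
f 38 41 43
f 38 43 44
f 39 44 40
f 37 39 46
f 41 37 45
f 43 41 42
f 44 43 36
f 48 47 51
f 48 51 49
f 49 51 52
f 49 52 50
f 51 47 53
f 51 53 52
f 52 53 54
f 52 54 50
f 53 47 55
f 53 55 54
f 54 55 56
f 54 56 50
f 55 47 57
f 55 57 56
f 56 57 58
f 56 58 50
f 57 47 59
f 57 59 58
f 58 59 60
f 58 60 50
f 59 47 61
f 59 61 60
f 60 61 62
f 60 62 50
f 61 47 63
f 61 63 62
f 62 63 64
f 62 64 50
f 63 47 48
f 63 48 64
f 64 48 49
f 64 49 50
f 66 65 68
f 66 68 67
f 68 65 69
f 68 69 67
f 69 65 70
f 69 70 67
f 70 65 71
f 70 71 67
f 71 65 72
f 71 72 67
f 72 65 73
f 72 73 67
f 73 65 74
f 73 74 67
f 74 65 75
f 74 75 67
f 75 65 76
f 75 76 67
f 76 65 77
f 76 77 67
f 77 65 78
f 77 78 67
f 78 65 79
f 78 79 67
f 79 65 80
f 79 80 67
f 80 65 66
f 80 66 67



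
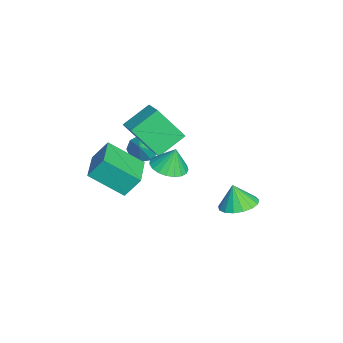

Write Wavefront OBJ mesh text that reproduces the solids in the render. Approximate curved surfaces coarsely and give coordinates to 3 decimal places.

v 2.944 -0.25 0.447
v 3.815 0.039 0.388
v 2.916 0.07 1.613
v 3.62 0.355 0.296
v 3.308 0.566 0.231
v 2.933 0.636 0.202
v 2.56 0.553 0.216
v 2.253 0.331 0.27
v 2.066 0.008 0.355
v 2.03 -0.36 0.455
v 2.153 -0.708 0.554
v 2.412 -0.978 0.634
v 2.764 -1.121 0.682
v 3.146 -1.115 0.689
v 3.494 -0.958 0.655
v 3.746 -0.68 0.584
v 3.86 -0.327 0.49
v 0.251 2.926 -4.409
v 1.226 2.702 -4.273
v 0.009 2.614 -3.191
v 1.198 3.171 -4.158
v 0.953 3.583 -4.101
v 0.547 3.846 -4.114
v 0.073 3.897 -4.195
v -0.36 3.726 -4.325
v -0.653 3.372 -4.474
v -0.739 2.916 -4.608
v -0.599 2.462 -4.696
v -0.264 2.114 -4.719
v 0.19 1.953 -4.671
v 0.657 2.014 -4.562
v 1.031 2.285 -4.419
v -2.287 -1.821 -2.477
v -1.814 -1.374 -2.943
v -1.353 -1.919 -1.623
v -2.095 -1.054 -2.599
v -2.466 -1.093 -2.199
v -2.753 -1.472 -1.928
v -2.822 -2.015 -1.915
v -2.641 -2.467 -2.165
v -2.294 -2.616 -2.561
v -1.944 -2.394 -2.918
v -1.755 -1.903 -3.069
v 0.893 -3.962 -0.725
v 0.793 -3.209 0.305
v 1.059 -2.256 -1.956
v 0.959 -1.503 -0.925
v 2.801 -3.997 -0.515
v 2.701 -3.244 0.516
v 2.967 -2.291 -1.745
v 2.867 -1.538 -0.715
v -1.676 -0.141 -0.575
v -1.814 -1.462 1.129
v -0.537 0.338 -0.111
v -0.675 -0.983 1.593
v -0.825 -1.337 -1.433
v -0.963 -2.658 0.271
v 0.314 -0.858 -0.969
v 0.176 -2.179 0.735
f 2 1 4
f 2 4 3
f 4 1 5
f 4 5 3
f 5 1 6
f 5 6 3
f 6 1 7
f 6 7 3
f 7 1 8
f 7 8 3
f 8 1 9
f 8 9 3
f 9 1 10
f 9 10 3
f 10 1 11
f 10 11 3
f 11 1 12
f 11 12 3
f 12 1 13
f 12 13 3
f 13 1 14
f 13 14 3
f 14 1 15
f 14 15 3
f 15 1 16
f 15 16 3
f 16 1 17
f 16 17 3
f 17 1 2
f 17 2 3
f 19 18 21
f 19 21 20
f 21 18 22
f 21 22 20
f 22 18 23
f 22 23 20
f 23 18 24
f 23 24 20
f 24 18 25
f 24 25 20
f 25 18 26
f 25 26 20
f 26 18 27
f 26 27 20
f 27 18 28
f 27 28 20
f 28 18 29
f 28 29 20
f 29 18 30
f 29 30 20
f 30 18 31
f 30 31 20
f 31 18 32
f 31 32 20
f 32 18 19
f 32 19 20
f 34 33 36
f 34 36 35
f 36 33 37
f 36 37 35
f 37 33 38
f 37 38 35
f 38 33 39
f 38 39 35
f 39 33 40
f 39 40 35
f 40 33 41
f 40 41 35
f 41 33 42
f 41 42 35
f 42 33 43
f 42 43 35
f 43 33 34
f 43 34 35
f 45 47 44
f 48 45 44
f 44 47 46
f 46 48 44
f 45 51 47
f 49 45 48
f 49 51 45
f 47 51 46
f 50 48 46
f 46 51 50
f 50 49 48
f 51 49 50
f 53 55 52
f 56 53 52
f 52 55 54
f 54 56 52
f 53 59 55
f 57 53 56
f 57 59 53
f 55 59 54
f 58 56 54
f 54 59 58
f 58 57 56
f 59 57 58



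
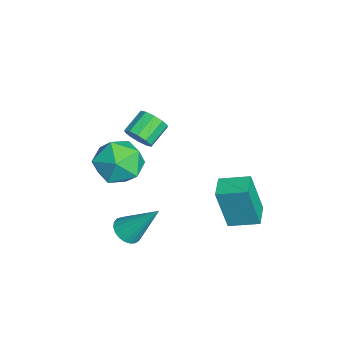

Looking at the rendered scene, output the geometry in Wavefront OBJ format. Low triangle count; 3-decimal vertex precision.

v 2.632 -0.667 -4.545
v 3.299 -0.568 -4.798
v 3.068 0.647 -2.875
v 3.148 -0.347 -4.932
v 2.908 -0.182 -5
v 2.62 -0.1 -4.989
v 2.334 -0.117 -4.901
v 2.1 -0.228 -4.752
v 1.958 -0.416 -4.567
v 1.932 -0.647 -4.378
v 2.027 -0.882 -4.219
v 2.227 -1.079 -4.115
v 2.497 -1.206 -4.086
v 2.79 -1.239 -4.137
v 3.056 -1.173 -4.258
v 3.249 -1.02 -4.429
v 3.335 -0.806 -4.62
v 2.366 -0.12 0.447
v 3.088 -0.223 -0.543
v 1.312 -1.697 -0.157
v 2.034 -1.8 -1.147
v 2.484 -2.049 -0.029
v 3.135 -1.074 0.344
v 1.265 -0.846 -1.044
v 1.916 0.129 -0.671
v 2.408 -0.672 -1.465
v 3.161 -1.415 -0.838
v 1.239 -0.505 0.138
v 1.992 -1.248 0.765
v 2.243 3.671 -3.739
v 2.222 3.128 -1.638
v 2.509 4.981 -3.398
v 2.488 4.439 -1.297
v 3.332 3.461 -3.783
v 3.311 2.919 -1.682
v 3.598 4.772 -3.442
v 3.577 4.229 -1.341
v -0.797 -0.074 -1.473
v -0.366 -0.088 -0.896
v -1.151 0.64 -0.291
v -1.583 0.654 -0.867
v -0.244 0.256 -1.151
v -1.029 0.984 -0.546
v -0.333 0.473 -1.529
v -1.118 1.202 -0.924
v -0.6 0.482 -1.885
v -1.385 1.21 -1.28
v -0.942 0.278 -2.084
v -1.727 1.006 -1.479
v -1.229 -0.06 -2.049
v -2.014 0.668 -1.444
v -1.351 -0.404 -1.794
v -2.136 0.324 -1.189
v -1.262 -0.622 -1.416
v -2.047 0.107 -0.811
v -0.995 -0.63 -1.06
v -1.78 0.098 -0.455
v -0.653 -0.426 -0.861
v -1.438 0.302 -0.256
f 2 1 4
f 2 4 3
f 4 1 5
f 4 5 3
f 5 1 6
f 5 6 3
f 6 1 7
f 6 7 3
f 7 1 8
f 7 8 3
f 8 1 9
f 8 9 3
f 9 1 10
f 9 10 3
f 10 1 11
f 10 11 3
f 11 1 12
f 11 12 3
f 12 1 13
f 12 13 3
f 13 1 14
f 13 14 3
f 14 1 15
f 14 15 3
f 15 1 16
f 15 16 3
f 16 1 17
f 16 17 3
f 17 1 2
f 17 2 3
f 18 29 23
f 18 23 19
f 18 19 25
f 18 25 28
f 18 28 29
f 19 23 27
f 23 29 22
f 29 28 20
f 28 25 24
f 25 19 26
f 21 27 22
f 21 22 20
f 21 20 24
f 21 24 26
f 21 26 27
f 22 27 23
f 20 22 29
f 24 20 28
f 26 24 25
f 27 26 19
f 31 33 30
f 34 31 30
f 30 33 32
f 32 34 30
f 31 37 33
f 35 31 34
f 35 37 31
f 33 37 32
f 36 34 32
f 32 37 36
f 36 35 34
f 37 35 36
f 39 38 42
f 39 42 40
f 40 42 43
f 40 43 41
f 42 38 44
f 42 44 43
f 43 44 45
f 43 45 41
f 44 38 46
f 44 46 45
f 45 46 47
f 45 47 41
f 46 38 48
f 46 48 47
f 47 48 49
f 47 49 41
f 48 38 50
f 48 50 49
f 49 50 51
f 49 51 41
f 50 38 52
f 50 52 51
f 51 52 53
f 51 53 41
f 52 38 54
f 52 54 53
f 53 54 55
f 53 55 41
f 54 38 56
f 54 56 55
f 55 56 57
f 55 57 41
f 56 38 58
f 56 58 57
f 57 58 59
f 57 59 41
f 58 38 39
f 58 39 59
f 59 39 40
f 59 40 41



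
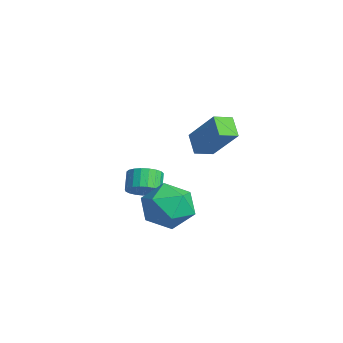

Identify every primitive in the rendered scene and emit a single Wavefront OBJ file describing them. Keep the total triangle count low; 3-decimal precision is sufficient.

v -0.911 -0.014 -3.996
v -0.374 0.54 -3.746
v -1.053 0.867 -3.014
v -1.589 0.314 -3.264
v -0.546 0.71 -3.981
v -1.225 1.037 -3.249
v -0.78 0.754 -4.218
v -1.459 1.081 -3.487
v -1.037 0.666 -4.417
v -1.716 0.993 -3.686
v -1.272 0.461 -4.544
v -1.951 0.788 -3.812
v -1.445 0.173 -4.575
v -2.124 0.5 -3.844
v -1.525 -0.146 -4.506
v -2.204 0.181 -3.775
v -1.499 -0.443 -4.349
v -2.178 -0.116 -3.618
v -1.371 -0.666 -4.131
v -2.05 -0.339 -3.4
v -1.164 -0.776 -3.89
v -1.842 -0.449 -3.158
v -0.913 -0.754 -3.666
v -1.591 -0.427 -2.935
v -0.661 -0.604 -3.5
v -1.34 -0.277 -2.769
v -0.453 -0.352 -3.419
v -1.131 -0.025 -2.688
v -0.323 -0.041 -3.438
v -1.002 0.286 -2.707
v -0.296 0.274 -3.554
v -0.974 0.601 -2.822
v 3.399 0.463 -2.01
v 4.371 -0.226 -1.593
v 2.949 -0.994 -3.367
v 3.921 -1.683 -2.95
v 2.909 -1.508 -2.216
v 3.188 -0.608 -1.377
v 4.132 -0.612 -3.583
v 4.411 0.288 -2.744
v 4.824 -0.89 -2.565
v 4.068 -1.444 -1.72
v 3.252 0.224 -3.24
v 2.496 -0.33 -2.395
v 0.614 1.48 -0.135
v 1.931 2.068 1.446
v 0.51 2.381 -0.383
v 1.827 2.968 1.198
v 1.473 1.392 -0.818
v 2.79 1.979 0.763
v 1.369 2.292 -1.066
v 2.686 2.88 0.515
f 2 1 5
f 2 5 3
f 3 5 6
f 3 6 4
f 5 1 7
f 5 7 6
f 6 7 8
f 6 8 4
f 7 1 9
f 7 9 8
f 8 9 10
f 8 10 4
f 9 1 11
f 9 11 10
f 10 11 12
f 10 12 4
f 11 1 13
f 11 13 12
f 12 13 14
f 12 14 4
f 13 1 15
f 13 15 14
f 14 15 16
f 14 16 4
f 15 1 17
f 15 17 16
f 16 17 18
f 16 18 4
f 17 1 19
f 17 19 18
f 18 19 20
f 18 20 4
f 19 1 21
f 19 21 20
f 20 21 22
f 20 22 4
f 21 1 23
f 21 23 22
f 22 23 24
f 22 24 4
f 23 1 25
f 23 25 24
f 24 25 26
f 24 26 4
f 25 1 27
f 25 27 26
f 26 27 28
f 26 28 4
f 27 1 29
f 27 29 28
f 28 29 30
f 28 30 4
f 29 1 31
f 29 31 30
f 30 31 32
f 30 32 4
f 31 1 2
f 31 2 32
f 32 2 3
f 32 3 4
f 33 44 38
f 33 38 34
f 33 34 40
f 33 40 43
f 33 43 44
f 34 38 42
f 38 44 37
f 44 43 35
f 43 40 39
f 40 34 41
f 36 42 37
f 36 37 35
f 36 35 39
f 36 39 41
f 36 41 42
f 37 42 38
f 35 37 44
f 39 35 43
f 41 39 40
f 42 41 34
f 46 48 45
f 49 46 45
f 45 48 47
f 47 49 45
f 46 52 48
f 50 46 49
f 50 52 46
f 48 52 47
f 51 49 47
f 47 52 51
f 51 50 49
f 52 50 51



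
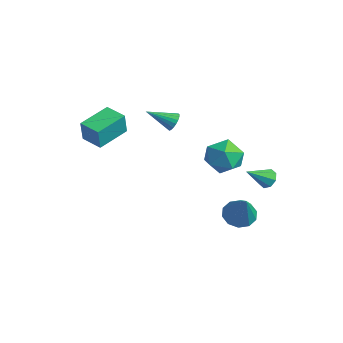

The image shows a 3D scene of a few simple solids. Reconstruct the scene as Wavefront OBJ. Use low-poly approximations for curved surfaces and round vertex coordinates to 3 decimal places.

v 3.363 1.789 -1.253
v 4.149 1.843 -1.727
v 4.477 1.391 0.553
v 4.024 2.363 -1.535
v 3.646 2.664 -1.235
v 3.16 2.631 -0.942
v 2.751 2.277 -0.768
v 2.576 1.736 -0.779
v 2.701 1.215 -0.972
v 3.079 0.914 -1.271
v 3.565 0.947 -1.564
v 3.974 1.302 -1.738
v 2.621 2.158 3.183
v 3.66 1.783 3.527
v 2.16 0.417 2.673
v 3.199 0.042 3.017
v 2.426 0.402 3.799
v 2.711 1.478 4.114
v 3.109 0.722 2.086
v 3.394 1.798 2.401
v 3.961 0.895 2.849
v 3.539 0.697 3.908
v 2.281 1.503 2.292
v 1.859 1.305 3.351
v 3.924 3.089 1.263
v 4.204 3.403 1.719
v 3.816 1.831 2.197
v 3.732 3.451 1.729
v 3.373 3.287 1.466
v 3.336 3.007 1.085
v 3.644 2.775 0.808
v 4.116 2.727 0.798
v 4.476 2.891 1.061
v 4.512 3.171 1.442
v -3.639 -3.242 2.373
v -3.451 -3.47 3.711
v -4.066 -1.378 2.751
v -3.878 -1.606 4.089
v -2.402 -2.934 2.251
v -2.214 -3.162 3.589
v -2.829 -1.07 2.629
v -2.641 -1.298 3.967
v -2.479 1.612 2.567
v -2.191 1.763 3.083
v -3.281 0.388 3.373
v -2.415 1.916 3.092
v -2.652 2.008 2.997
v -2.855 2.022 2.816
v -2.983 1.955 2.587
v -3.012 1.82 2.353
v -2.935 1.643 2.162
v -2.767 1.46 2.051
v -2.543 1.307 2.042
v -2.306 1.215 2.137
v -2.104 1.201 2.317
v -1.975 1.268 2.547
v -1.947 1.404 2.78
v -2.024 1.58 2.972
f 2 1 4
f 2 4 3
f 4 1 5
f 4 5 3
f 5 1 6
f 5 6 3
f 6 1 7
f 6 7 3
f 7 1 8
f 7 8 3
f 8 1 9
f 8 9 3
f 9 1 10
f 9 10 3
f 10 1 11
f 10 11 3
f 11 1 12
f 11 12 3
f 12 1 2
f 12 2 3
f 13 24 18
f 13 18 14
f 13 14 20
f 13 20 23
f 13 23 24
f 14 18 22
f 18 24 17
f 24 23 15
f 23 20 19
f 20 14 21
f 16 22 17
f 16 17 15
f 16 15 19
f 16 19 21
f 16 21 22
f 17 22 18
f 15 17 24
f 19 15 23
f 21 19 20
f 22 21 14
f 26 25 28
f 26 28 27
f 28 25 29
f 28 29 27
f 29 25 30
f 29 30 27
f 30 25 31
f 30 31 27
f 31 25 32
f 31 32 27
f 32 25 33
f 32 33 27
f 33 25 34
f 33 34 27
f 34 25 26
f 34 26 27
f 36 38 35
f 39 36 35
f 35 38 37
f 37 39 35
f 36 42 38
f 40 36 39
f 40 42 36
f 38 42 37
f 41 39 37
f 37 42 41
f 41 40 39
f 42 40 41
f 44 43 46
f 44 46 45
f 46 43 47
f 46 47 45
f 47 43 48
f 47 48 45
f 48 43 49
f 48 49 45
f 49 43 50
f 49 50 45
f 50 43 51
f 50 51 45
f 51 43 52
f 51 52 45
f 52 43 53
f 52 53 45
f 53 43 54
f 53 54 45
f 54 43 55
f 54 55 45
f 55 43 56
f 55 56 45
f 56 43 57
f 56 57 45
f 57 43 58
f 57 58 45
f 58 43 44
f 58 44 45



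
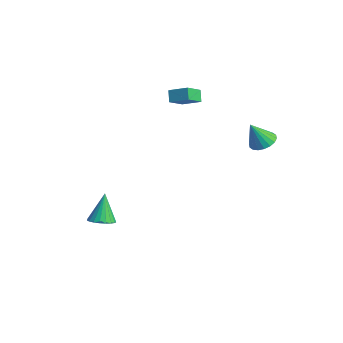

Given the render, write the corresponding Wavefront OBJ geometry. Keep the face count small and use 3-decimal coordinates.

v 1.531 3.466 1.91
v 2.26 3.741 2.134
v 1.369 2.754 3.31
v 2.038 4.004 2.242
v 1.716 4.161 2.284
v 1.357 4.179 2.252
v 1.033 4.057 2.152
v 0.808 3.818 2.004
v 0.726 3.509 1.838
v 0.803 3.192 1.685
v 1.025 2.929 1.577
v 1.347 2.772 1.535
v 1.706 2.754 1.567
v 2.03 2.876 1.667
v 2.255 3.115 1.815
v 2.337 3.424 1.982
v -2.911 -3.926 -4.644
v -2.304 -4.329 -4.312
v -3.489 -3.394 -2.936
v -2.169 -4.029 -4.361
v -2.163 -3.711 -4.458
v -2.286 -3.43 -4.587
v -2.517 -3.235 -4.726
v -2.816 -3.16 -4.851
v -3.131 -3.217 -4.94
v -3.409 -3.397 -4.978
v -3.6 -3.668 -4.958
v -3.672 -3.985 -4.884
v -3.612 -4.291 -4.768
v -3.431 -4.534 -4.631
v -3.16 -4.672 -4.496
v -2.846 -4.681 -4.386
v -2.543 -4.56 -4.322
v -4.746 2.048 2.844
v -4.341 1.014 3.519
v -3.824 2.724 3.325
v -3.419 1.689 4.001
v -4.261 1.831 2.219
v -3.856 0.796 2.895
v -3.339 2.506 2.701
v -2.934 1.472 3.376
f 2 1 4
f 2 4 3
f 4 1 5
f 4 5 3
f 5 1 6
f 5 6 3
f 6 1 7
f 6 7 3
f 7 1 8
f 7 8 3
f 8 1 9
f 8 9 3
f 9 1 10
f 9 10 3
f 10 1 11
f 10 11 3
f 11 1 12
f 11 12 3
f 12 1 13
f 12 13 3
f 13 1 14
f 13 14 3
f 14 1 15
f 14 15 3
f 15 1 16
f 15 16 3
f 16 1 2
f 16 2 3
f 18 17 20
f 18 20 19
f 20 17 21
f 20 21 19
f 21 17 22
f 21 22 19
f 22 17 23
f 22 23 19
f 23 17 24
f 23 24 19
f 24 17 25
f 24 25 19
f 25 17 26
f 25 26 19
f 26 17 27
f 26 27 19
f 27 17 28
f 27 28 19
f 28 17 29
f 28 29 19
f 29 17 30
f 29 30 19
f 30 17 31
f 30 31 19
f 31 17 32
f 31 32 19
f 32 17 33
f 32 33 19
f 33 17 18
f 33 18 19
f 35 37 34
f 38 35 34
f 34 37 36
f 36 38 34
f 35 41 37
f 39 35 38
f 39 41 35
f 37 41 36
f 40 38 36
f 36 41 40
f 40 39 38
f 41 39 40



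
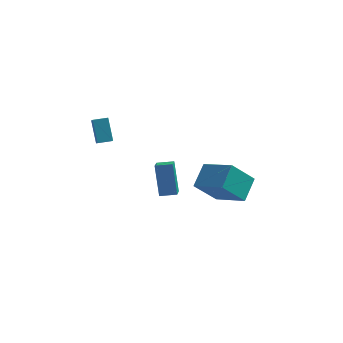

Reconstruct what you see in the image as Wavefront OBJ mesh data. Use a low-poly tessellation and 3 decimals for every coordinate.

v 2.305 2.655 -4.078
v 2.638 3.203 -4.052
v 2.902 2.257 -3.328
v 3.235 2.805 -3.302
v 2.626 2.79 -3.1
v 2.257 3.036 -3.564
v 3.283 2.424 -3.816
v 2.914 2.67 -4.28
v 3.242 3.06 -3.89
v 2.836 3.286 -3.448
v 2.704 2.174 -3.932
v 2.298 2.4 -3.49
v -4.374 -0.172 2.192
v -4.114 -0.795 2.658
v -3.635 0.179 2.249
v -3.375 -0.444 2.715
v -3.925 -0.916 0.945
v -3.665 -1.539 1.411
v -3.186 -0.565 1.002
v -2.926 -1.188 1.468
v 2.615 -1.199 -2.251
v 1.57 -2.006 -0.83
v 2.873 0.059 -1.348
v 1.827 -0.748 0.073
v 4.293 -2.072 -1.513
v 3.247 -2.879 -0.092
v 4.55 -0.814 -0.61
v 3.505 -1.621 0.811
v -1.166 1.727 -4.621
v -1.598 2.483 -2.721
v -1.302 2.702 -5.04
v -1.734 3.458 -3.14
v -0.206 1.922 -4.48
v -0.638 2.678 -2.58
v -0.342 2.897 -4.899
v -0.774 3.653 -2.999
f 1 12 6
f 1 6 2
f 1 2 8
f 1 8 11
f 1 11 12
f 2 6 10
f 6 12 5
f 12 11 3
f 11 8 7
f 8 2 9
f 4 10 5
f 4 5 3
f 4 3 7
f 4 7 9
f 4 9 10
f 5 10 6
f 3 5 12
f 7 3 11
f 9 7 8
f 10 9 2
f 14 16 13
f 17 14 13
f 13 16 15
f 15 17 13
f 14 20 16
f 18 14 17
f 18 20 14
f 16 20 15
f 19 17 15
f 15 20 19
f 19 18 17
f 20 18 19
f 22 24 21
f 25 22 21
f 21 24 23
f 23 25 21
f 22 28 24
f 26 22 25
f 26 28 22
f 24 28 23
f 27 25 23
f 23 28 27
f 27 26 25
f 28 26 27
f 30 32 29
f 33 30 29
f 29 32 31
f 31 33 29
f 30 36 32
f 34 30 33
f 34 36 30
f 32 36 31
f 35 33 31
f 31 36 35
f 35 34 33
f 36 34 35



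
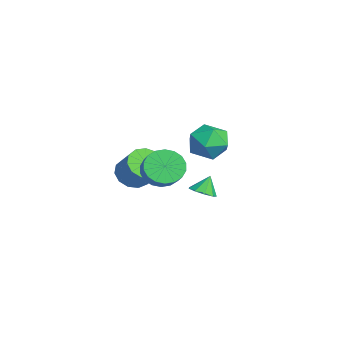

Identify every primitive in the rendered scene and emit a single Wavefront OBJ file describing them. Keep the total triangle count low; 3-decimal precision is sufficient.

v 1.67 -2.841 0.677
v 2.3 -2.504 -0.119
v 3.24 -2.501 0.627
v 2.61 -2.839 1.423
v 2.146 -2.097 0.074
v 3.086 -2.094 0.82
v 1.897 -1.837 0.387
v 2.838 -1.834 1.132
v 1.604 -1.776 0.757
v 2.544 -1.774 1.502
v 1.323 -1.927 1.111
v 2.264 -1.924 1.857
v 1.111 -2.258 1.379
v 2.052 -2.255 2.125
v 1.01 -2.705 1.509
v 1.951 -2.702 2.254
v 1.04 -3.179 1.473
v 1.98 -3.176 2.219
v 1.194 -3.586 1.28
v 2.134 -3.583 2.026
v 1.442 -3.846 0.968
v 2.383 -3.843 1.713
v 1.736 -3.906 0.598
v 2.676 -3.904 1.343
v 2.016 -3.756 0.243
v 2.957 -3.753 0.989
v 2.228 -3.425 -0.025
v 3.169 -3.422 0.721
v 2.329 -2.978 -0.154
v 3.27 -2.975 0.591
v -3.272 0.382 -3.989
v -2.506 0.319 -3.735
v -3.568 0.878 -2.971
v -2.581 0.803 -3.994
v -2.979 1.09 -4.25
v -3.515 1.046 -4.383
v -3.937 0.691 -4.333
v -4.048 0.191 -4.121
v -3.796 -0.22 -3.847
v -3.299 -0.349 -3.64
v -2.789 -0.136 -3.596
v -2.246 -3.519 -1.543
v -1.473 -3.939 -2.098
v -0.301 -3.48 -0.812
v -1.074 -3.061 -0.257
v -1.51 -3.378 -2.264
v -0.338 -2.919 -0.978
v -1.781 -2.862 -2.201
v -0.609 -2.403 -0.915
v -2.2 -2.555 -1.93
v -1.027 -2.096 -0.643
v -2.633 -2.554 -1.535
v -1.46 -2.095 -0.249
v -2.943 -2.859 -1.143
v -1.771 -2.401 0.143
v -3.033 -3.375 -0.878
v -1.86 -2.916 0.408
v -2.872 -3.936 -0.824
v -1.7 -3.477 0.462
v -2.513 -4.364 -0.999
v -1.34 -3.906 0.288
v -2.069 -4.525 -1.346
v -0.897 -4.066 -0.06
v -1.681 -4.366 -1.756
v -0.509 -3.908 -0.47
v 2.599 0.247 3.535
v 3.697 0.021 3.141
v 2.023 -1.481 2.919
v 3.121 -1.707 2.525
v 2.91 -1.644 3.693
v 3.266 -0.576 4.073
v 2.454 -0.884 1.987
v 2.81 0.184 2.367
v 3.607 -0.678 2.184
v 3.889 -1.148 3.239
v 1.831 -0.312 2.821
v 2.113 -0.782 3.876
f 2 1 5
f 2 5 3
f 3 5 6
f 3 6 4
f 5 1 7
f 5 7 6
f 6 7 8
f 6 8 4
f 7 1 9
f 7 9 8
f 8 9 10
f 8 10 4
f 9 1 11
f 9 11 10
f 10 11 12
f 10 12 4
f 11 1 13
f 11 13 12
f 12 13 14
f 12 14 4
f 13 1 15
f 13 15 14
f 14 15 16
f 14 16 4
f 15 1 17
f 15 17 16
f 16 17 18
f 16 18 4
f 17 1 19
f 17 19 18
f 18 19 20
f 18 20 4
f 19 1 21
f 19 21 20
f 20 21 22
f 20 22 4
f 21 1 23
f 21 23 22
f 22 23 24
f 22 24 4
f 23 1 25
f 23 25 24
f 24 25 26
f 24 26 4
f 25 1 27
f 25 27 26
f 26 27 28
f 26 28 4
f 27 1 29
f 27 29 28
f 28 29 30
f 28 30 4
f 29 1 2
f 29 2 30
f 30 2 3
f 30 3 4
f 32 31 34
f 32 34 33
f 34 31 35
f 34 35 33
f 35 31 36
f 35 36 33
f 36 31 37
f 36 37 33
f 37 31 38
f 37 38 33
f 38 31 39
f 38 39 33
f 39 31 40
f 39 40 33
f 40 31 41
f 40 41 33
f 41 31 32
f 41 32 33
f 43 42 46
f 43 46 44
f 44 46 47
f 44 47 45
f 46 42 48
f 46 48 47
f 47 48 49
f 47 49 45
f 48 42 50
f 48 50 49
f 49 50 51
f 49 51 45
f 50 42 52
f 50 52 51
f 51 52 53
f 51 53 45
f 52 42 54
f 52 54 53
f 53 54 55
f 53 55 45
f 54 42 56
f 54 56 55
f 55 56 57
f 55 57 45
f 56 42 58
f 56 58 57
f 57 58 59
f 57 59 45
f 58 42 60
f 58 60 59
f 59 60 61
f 59 61 45
f 60 42 62
f 60 62 61
f 61 62 63
f 61 63 45
f 62 42 64
f 62 64 63
f 63 64 65
f 63 65 45
f 64 42 43
f 64 43 65
f 65 43 44
f 65 44 45
f 66 77 71
f 66 71 67
f 66 67 73
f 66 73 76
f 66 76 77
f 67 71 75
f 71 77 70
f 77 76 68
f 76 73 72
f 73 67 74
f 69 75 70
f 69 70 68
f 69 68 72
f 69 72 74
f 69 74 75
f 70 75 71
f 68 70 77
f 72 68 76
f 74 72 73
f 75 74 67

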